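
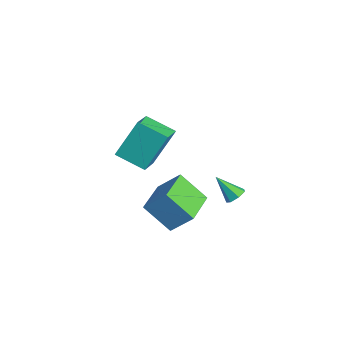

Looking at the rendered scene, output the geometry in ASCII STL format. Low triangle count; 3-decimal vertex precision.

solid 
facet normal -0.384 -0.584 -0.716
outer loop
vertex -1.482 -0.614 -1.078
vertex -3.124 0.561 -1.156
vertex -0.675 0.429 -2.361
endloop
endfacet
facet normal 0.813 -0.582 0.038
outer loop
vertex -0.076 1.339 -1.244
vertex -1.482 -0.614 -1.078
vertex -0.675 0.429 -2.361
endloop
endfacet
facet normal -0.384 -0.583 -0.716
outer loop
vertex -0.675 0.429 -2.361
vertex -3.124 0.561 -1.156
vertex -2.316 1.604 -2.439
endloop
endfacet
facet normal 0.439 0.567 -0.697
outer loop
vertex -2.316 1.604 -2.439
vertex -0.076 1.339 -1.244
vertex -0.675 0.429 -2.361
endloop
endfacet
facet normal -0.439 -0.567 0.697
outer loop
vertex -1.482 -0.614 -1.078
vertex -2.525 1.471 -0.039
vertex -3.124 0.561 -1.156
endloop
endfacet
facet normal 0.813 -0.582 0.039
outer loop
vertex -0.884 0.296 0.039
vertex -1.482 -0.614 -1.078
vertex -0.076 1.339 -1.244
endloop
endfacet
facet normal -0.439 -0.567 0.697
outer loop
vertex -0.884 0.296 0.039
vertex -2.525 1.471 -0.039
vertex -1.482 -0.614 -1.078
endloop
endfacet
facet normal -0.812 0.582 -0.038
outer loop
vertex -3.124 0.561 -1.156
vertex -2.525 1.471 -0.039
vertex -2.316 1.604 -2.439
endloop
endfacet
facet normal 0.439 0.567 -0.697
outer loop
vertex -1.718 2.514 -1.322
vertex -0.076 1.339 -1.244
vertex -2.316 1.604 -2.439
endloop
endfacet
facet normal -0.813 0.581 -0.039
outer loop
vertex -2.316 1.604 -2.439
vertex -2.525 1.471 -0.039
vertex -1.718 2.514 -1.322
endloop
endfacet
facet normal 0.384 0.583 0.716
outer loop
vertex -1.718 2.514 -1.322
vertex -0.884 0.296 0.039
vertex -0.076 1.339 -1.244
endloop
endfacet
facet normal 0.384 0.583 0.716
outer loop
vertex -2.525 1.471 -0.039
vertex -0.884 0.296 0.039
vertex -1.718 2.514 -1.322
endloop
endfacet
facet normal -0.610 -0.700 0.372
outer loop
vertex -1.078 -0.934 5.118
vertex -2.245 -0.212 4.563
vertex -0.906 -2.04 3.318
endloop
endfacet
facet normal 0.789 -0.487 0.375
outer loop
vertex 0.045 -0.948 2.737
vertex -1.078 -0.934 5.118
vertex -0.906 -2.04 3.318
endloop
endfacet
facet normal -0.610 -0.700 0.372
outer loop
vertex -0.906 -2.04 3.318
vertex -2.245 -0.212 4.563
vertex -2.073 -1.318 2.762
endloop
endfacet
facet normal 0.081 -0.522 -0.849
outer loop
vertex -2.073 -1.318 2.762
vertex 0.045 -0.948 2.737
vertex -0.906 -2.04 3.318
endloop
endfacet
facet normal -0.081 0.522 0.849
outer loop
vertex -1.078 -0.934 5.118
vertex -1.294 0.88 3.982
vertex -2.245 -0.212 4.563
endloop
endfacet
facet normal 0.789 -0.488 0.375
outer loop
vertex -0.127 0.158 4.538
vertex -1.078 -0.934 5.118
vertex 0.045 -0.948 2.737
endloop
endfacet
facet normal -0.082 0.522 0.849
outer loop
vertex -0.127 0.158 4.538
vertex -1.294 0.88 3.982
vertex -1.078 -0.934 5.118
endloop
endfacet
facet normal -0.789 0.487 -0.375
outer loop
vertex -2.245 -0.212 4.563
vertex -1.294 0.88 3.982
vertex -2.073 -1.318 2.762
endloop
endfacet
facet normal 0.081 -0.522 -0.849
outer loop
vertex -1.122 -0.226 2.182
vertex 0.045 -0.948 2.737
vertex -2.073 -1.318 2.762
endloop
endfacet
facet normal -0.788 0.488 -0.375
outer loop
vertex -2.073 -1.318 2.762
vertex -1.294 0.88 3.982
vertex -1.122 -0.226 2.182
endloop
endfacet
facet normal 0.610 0.700 -0.372
outer loop
vertex -1.122 -0.226 2.182
vertex -0.127 0.158 4.538
vertex 0.045 -0.948 2.737
endloop
endfacet
facet normal 0.610 0.700 -0.372
outer loop
vertex -1.294 0.88 3.982
vertex -0.127 0.158 4.538
vertex -1.122 -0.226 2.182
endloop
endfacet
facet normal 0.466 0.528 -0.710
outer loop
vertex -0.144 3.109 -0.562
vertex -0.547 3.497 -0.538
vertex -0.07 3.469 -0.246
endloop
endfacet
facet normal 0.667 -0.564 0.487
outer loop
vertex -0.144 3.109 -0.562
vertex -0.07 3.469 -0.246
vertex -1.213 2.743 0.478
endloop
endfacet
facet normal 0.466 0.528 -0.710
outer loop
vertex -0.07 3.469 -0.246
vertex -0.547 3.497 -0.538
vertex -0.355 3.851 -0.149
endloop
endfacet
facet normal 0.471 0.129 0.873
outer loop
vertex -0.07 3.469 -0.246
vertex -0.355 3.851 -0.149
vertex -1.213 2.743 0.478
endloop
endfacet
facet normal 0.466 0.528 -0.710
outer loop
vertex -0.355 3.851 -0.149
vertex -0.547 3.497 -0.538
vertex -0.784 3.966 -0.345
endloop
endfacet
facet normal -0.197 0.594 0.780
outer loop
vertex -0.355 3.851 -0.149
vertex -0.784 3.966 -0.345
vertex -1.213 2.743 0.478
endloop
endfacet
facet normal 0.465 0.528 -0.711
outer loop
vertex -0.784 3.966 -0.345
vertex -0.547 3.497 -0.538
vertex -1.035 3.728 -0.686
endloop
endfacet
facet normal -0.832 0.479 0.278
outer loop
vertex -0.784 3.966 -0.345
vertex -1.035 3.728 -0.686
vertex -1.213 2.743 0.478
endloop
endfacet
facet normal 0.465 0.529 -0.710
outer loop
vertex -1.035 3.728 -0.686
vertex -0.547 3.497 -0.538
vertex -0.918 3.316 -0.916
endloop
endfacet
facet normal -0.958 -0.129 -0.256
outer loop
vertex -1.035 3.728 -0.686
vertex -0.918 3.316 -0.916
vertex -1.213 2.743 0.478
endloop
endfacet
facet normal 0.466 0.527 -0.710
outer loop
vertex -0.918 3.316 -0.916
vertex -0.547 3.497 -0.538
vertex -0.522 3.04 -0.861
endloop
endfacet
facet normal -0.479 -0.771 -0.419
outer loop
vertex -0.918 3.316 -0.916
vertex -0.522 3.04 -0.861
vertex -1.213 2.743 0.478
endloop
endfacet
facet normal 0.466 0.528 -0.710
outer loop
vertex -0.522 3.04 -0.861
vertex -0.547 3.497 -0.538
vertex -0.144 3.109 -0.562
endloop
endfacet
facet normal 0.245 -0.965 -0.087
outer loop
vertex -0.522 3.04 -0.861
vertex -0.144 3.109 -0.562
vertex -1.213 2.743 0.478
endloop
endfacet

endsolid


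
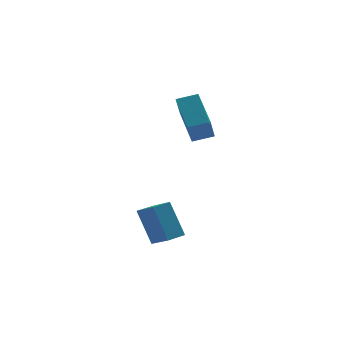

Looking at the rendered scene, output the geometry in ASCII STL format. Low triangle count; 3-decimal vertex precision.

solid 
facet normal -0.956 0.151 -0.253
outer loop
vertex 1.982 4.578 2.626
vertex 2.424 5.316 1.397
vertex 1.985 2.709 1.504
endloop
endfacet
facet normal -0.295 -0.492 0.819
outer loop
vertex 3.036 2.544 1.783
vertex 1.982 4.578 2.626
vertex 1.985 2.709 1.504
endloop
endfacet
facet normal -0.956 0.151 -0.253
outer loop
vertex 1.985 2.709 1.504
vertex 2.424 5.316 1.397
vertex 2.427 3.447 0.275
endloop
endfacet
facet normal 0.002 -0.858 -0.514
outer loop
vertex 2.427 3.447 0.275
vertex 3.036 2.544 1.783
vertex 1.985 2.709 1.504
endloop
endfacet
facet normal -0.002 0.858 0.514
outer loop
vertex 1.982 4.578 2.626
vertex 3.475 5.151 1.676
vertex 2.424 5.316 1.397
endloop
endfacet
facet normal -0.295 -0.492 0.819
outer loop
vertex 3.033 4.413 2.905
vertex 1.982 4.578 2.626
vertex 3.036 2.544 1.783
endloop
endfacet
facet normal -0.002 0.858 0.514
outer loop
vertex 3.033 4.413 2.905
vertex 3.475 5.151 1.676
vertex 1.982 4.578 2.626
endloop
endfacet
facet normal 0.295 0.492 -0.819
outer loop
vertex 2.424 5.316 1.397
vertex 3.475 5.151 1.676
vertex 2.427 3.447 0.275
endloop
endfacet
facet normal 0.002 -0.858 -0.514
outer loop
vertex 3.478 3.282 0.554
vertex 3.036 2.544 1.783
vertex 2.427 3.447 0.275
endloop
endfacet
facet normal 0.295 0.492 -0.819
outer loop
vertex 2.427 3.447 0.275
vertex 3.475 5.151 1.676
vertex 3.478 3.282 0.554
endloop
endfacet
facet normal 0.956 -0.151 0.253
outer loop
vertex 3.478 3.282 0.554
vertex 3.033 4.413 2.905
vertex 3.036 2.544 1.783
endloop
endfacet
facet normal 0.956 -0.151 0.253
outer loop
vertex 3.475 5.151 1.676
vertex 3.033 4.413 2.905
vertex 3.478 3.282 0.554
endloop
endfacet
facet normal -0.902 -0.431 -0.009
outer loop
vertex -0.871 -1.419 -1.402
vertex -1.34 -0.425 -2.018
vertex -0.444 -2.277 -3.111
endloop
endfacet
facet normal 0.372 -0.789 0.489
outer loop
vertex 0.44 -1.855 -3.102
vertex -0.871 -1.419 -1.402
vertex -0.444 -2.277 -3.111
endloop
endfacet
facet normal -0.902 -0.431 -0.009
outer loop
vertex -0.444 -2.277 -3.111
vertex -1.34 -0.425 -2.018
vertex -0.913 -1.283 -3.727
endloop
endfacet
facet normal 0.218 -0.438 -0.872
outer loop
vertex -0.913 -1.283 -3.727
vertex 0.44 -1.855 -3.102
vertex -0.444 -2.277 -3.111
endloop
endfacet
facet normal -0.218 0.438 0.872
outer loop
vertex -0.871 -1.419 -1.402
vertex -0.456 -0.003 -2.009
vertex -1.34 -0.425 -2.018
endloop
endfacet
facet normal 0.372 -0.789 0.489
outer loop
vertex 0.013 -0.997 -1.393
vertex -0.871 -1.419 -1.402
vertex 0.44 -1.855 -3.102
endloop
endfacet
facet normal -0.218 0.438 0.872
outer loop
vertex 0.013 -0.997 -1.393
vertex -0.456 -0.003 -2.009
vertex -0.871 -1.419 -1.402
endloop
endfacet
facet normal -0.372 0.789 -0.489
outer loop
vertex -1.34 -0.425 -2.018
vertex -0.456 -0.003 -2.009
vertex -0.913 -1.283 -3.727
endloop
endfacet
facet normal 0.218 -0.438 -0.872
outer loop
vertex -0.029 -0.861 -3.718
vertex 0.44 -1.855 -3.102
vertex -0.913 -1.283 -3.727
endloop
endfacet
facet normal -0.372 0.789 -0.489
outer loop
vertex -0.913 -1.283 -3.727
vertex -0.456 -0.003 -2.009
vertex -0.029 -0.861 -3.718
endloop
endfacet
facet normal 0.902 0.431 0.009
outer loop
vertex -0.029 -0.861 -3.718
vertex 0.013 -0.997 -1.393
vertex 0.44 -1.855 -3.102
endloop
endfacet
facet normal 0.902 0.431 0.009
outer loop
vertex -0.456 -0.003 -2.009
vertex 0.013 -0.997 -1.393
vertex -0.029 -0.861 -3.718
endloop
endfacet

endsolid


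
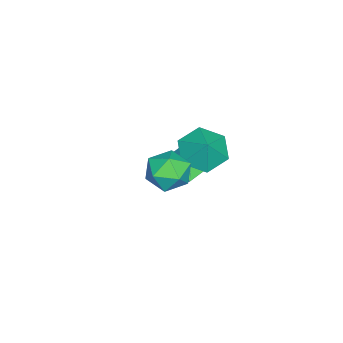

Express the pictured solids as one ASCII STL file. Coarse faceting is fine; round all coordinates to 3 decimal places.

solid 
facet normal -0.539 -0.319 -0.780
outer loop
vertex -2.636 -1.563 -0.114
vertex -3.443 -0.972 0.202
vertex -2.728 -0.574 -0.455
endloop
endfacet
facet normal 0.993 0.108 0.044
outer loop
vertex -2.636 -1.563 -0.114
vertex -2.728 -0.574 -0.455
vertex -2.797 -0.588 1.138
endloop
endfacet
facet normal -0.539 -0.319 -0.780
outer loop
vertex -2.728 -0.574 -0.455
vertex -3.443 -0.972 0.202
vertex -3.536 0.017 -0.139
endloop
endfacet
facet normal 0.598 0.801 0.033
outer loop
vertex -2.728 -0.574 -0.455
vertex -3.536 0.017 -0.139
vertex -2.797 -0.588 1.138
endloop
endfacet
facet normal -0.540 -0.319 -0.779
outer loop
vertex -3.536 0.017 -0.139
vertex -3.443 -0.972 0.202
vertex -4.251 -0.38 0.519
endloop
endfacet
facet normal -0.069 0.886 0.459
outer loop
vertex -3.536 0.017 -0.139
vertex -4.251 -0.38 0.519
vertex -2.797 -0.588 1.138
endloop
endfacet
facet normal -0.539 -0.319 -0.779
outer loop
vertex -4.251 -0.38 0.519
vertex -3.443 -0.972 0.202
vertex -4.159 -1.369 0.86
endloop
endfacet
facet normal -0.342 0.278 0.898
outer loop
vertex -4.251 -0.38 0.519
vertex -4.159 -1.369 0.86
vertex -2.797 -0.588 1.138
endloop
endfacet
facet normal -0.539 -0.320 -0.779
outer loop
vertex -4.159 -1.369 0.86
vertex -3.443 -0.972 0.202
vertex -3.351 -1.96 0.544
endloop
endfacet
facet normal 0.052 -0.414 0.909
outer loop
vertex -4.159 -1.369 0.86
vertex -3.351 -1.96 0.544
vertex -2.797 -0.588 1.138
endloop
endfacet
facet normal -0.539 -0.320 -0.779
outer loop
vertex -3.351 -1.96 0.544
vertex -3.443 -0.972 0.202
vertex -2.636 -1.563 -0.114
endloop
endfacet
facet normal 0.720 -0.499 0.481
outer loop
vertex -3.351 -1.96 0.544
vertex -2.636 -1.563 -0.114
vertex -2.797 -0.588 1.138
endloop
endfacet
facet normal -0.930 0.361 0.071
outer loop
vertex -4.137 -1.61 -0.312
vertex -3.93 -0.891 -1.249
vertex -4.439 -2.275 -0.888
endloop
endfacet
facet normal -0.171 -0.599 0.782
outer loop
vertex -3.37 -2.689 -0.971
vertex -4.137 -1.61 -0.312
vertex -4.439 -2.275 -0.888
endloop
endfacet
facet normal -0.930 0.361 0.072
outer loop
vertex -4.439 -2.275 -0.888
vertex -3.93 -0.891 -1.249
vertex -4.232 -1.555 -1.826
endloop
endfacet
facet normal -0.325 -0.714 -0.620
outer loop
vertex -4.232 -1.555 -1.826
vertex -3.37 -2.689 -0.971
vertex -4.439 -2.275 -0.888
endloop
endfacet
facet normal 0.325 0.714 0.620
outer loop
vertex -4.137 -1.61 -0.312
vertex -2.861 -1.305 -1.332
vertex -3.93 -0.891 -1.249
endloop
endfacet
facet normal -0.173 -0.600 0.781
outer loop
vertex -3.068 -2.025 -0.394
vertex -4.137 -1.61 -0.312
vertex -3.37 -2.689 -0.971
endloop
endfacet
facet normal 0.325 0.714 0.620
outer loop
vertex -3.068 -2.025 -0.394
vertex -2.861 -1.305 -1.332
vertex -4.137 -1.61 -0.312
endloop
endfacet
facet normal 0.172 0.600 -0.781
outer loop
vertex -3.93 -0.891 -1.249
vertex -2.861 -1.305 -1.332
vertex -4.232 -1.555 -1.826
endloop
endfacet
facet normal -0.325 -0.714 -0.620
outer loop
vertex -3.163 -1.97 -1.908
vertex -3.37 -2.689 -0.971
vertex -4.232 -1.555 -1.826
endloop
endfacet
facet normal 0.173 0.599 -0.782
outer loop
vertex -4.232 -1.555 -1.826
vertex -2.861 -1.305 -1.332
vertex -3.163 -1.97 -1.908
endloop
endfacet
facet normal 0.930 -0.361 -0.071
outer loop
vertex -3.163 -1.97 -1.908
vertex -3.068 -2.025 -0.394
vertex -3.37 -2.689 -0.971
endloop
endfacet
facet normal 0.930 -0.360 -0.071
outer loop
vertex -2.861 -1.305 -1.332
vertex -3.068 -2.025 -0.394
vertex -3.163 -1.97 -1.908
endloop
endfacet
facet normal -0.520 0.833 -0.187
outer loop
vertex 0.944 -0.099 2.207
vertex 0.15 -0.549 2.412
vertex 0.622 -0.103 3.085
endloop
endfacet
facet normal 0.134 0.990 0.054
outer loop
vertex 0.944 -0.099 2.207
vertex 0.622 -0.103 3.085
vertex 1.536 -0.218 2.921
endloop
endfacet
facet normal 0.608 0.693 -0.388
outer loop
vertex 0.944 -0.099 2.207
vertex 1.536 -0.218 2.921
vertex 1.629 -0.734 2.146
endloop
endfacet
facet normal 0.246 0.353 -0.903
outer loop
vertex 0.944 -0.099 2.207
vertex 1.629 -0.734 2.146
vertex 0.772 -0.939 1.832
endloop
endfacet
facet normal -0.450 0.439 -0.778
outer loop
vertex 0.944 -0.099 2.207
vertex 0.772 -0.939 1.832
vertex 0.15 -0.549 2.412
endloop
endfacet
facet normal 0.211 0.687 0.695
outer loop
vertex 1.536 -0.218 2.921
vertex 0.622 -0.103 3.085
vertex 1.108 -0.741 3.568
endloop
endfacet
facet normal -0.847 0.434 0.306
outer loop
vertex 0.622 -0.103 3.085
vertex 0.15 -0.549 2.412
vertex 0.251 -0.946 3.254
endloop
endfacet
facet normal -0.733 -0.203 -0.649
outer loop
vertex 0.15 -0.549 2.412
vertex 0.772 -0.939 1.832
vertex 0.344 -1.462 2.479
endloop
endfacet
facet normal 0.395 -0.344 -0.852
outer loop
vertex 0.772 -0.939 1.832
vertex 1.629 -0.734 2.146
vertex 1.258 -1.577 2.315
endloop
endfacet
facet normal 0.978 0.206 -0.020
outer loop
vertex 1.629 -0.734 2.146
vertex 1.536 -0.218 2.921
vertex 1.73 -1.131 2.988
endloop
endfacet
facet normal -0.246 -0.353 0.903
outer loop
vertex 0.936 -1.581 3.193
vertex 1.108 -0.741 3.568
vertex 0.251 -0.946 3.254
endloop
endfacet
facet normal -0.608 -0.693 0.388
outer loop
vertex 0.936 -1.581 3.193
vertex 0.251 -0.946 3.254
vertex 0.344 -1.462 2.479
endloop
endfacet
facet normal -0.134 -0.990 -0.054
outer loop
vertex 0.936 -1.581 3.193
vertex 0.344 -1.462 2.479
vertex 1.258 -1.577 2.315
endloop
endfacet
facet normal 0.520 -0.833 0.187
outer loop
vertex 0.936 -1.581 3.193
vertex 1.258 -1.577 2.315
vertex 1.73 -1.131 2.988
endloop
endfacet
facet normal 0.450 -0.439 0.778
outer loop
vertex 0.936 -1.581 3.193
vertex 1.73 -1.131 2.988
vertex 1.108 -0.741 3.568
endloop
endfacet
facet normal -0.395 0.344 0.852
outer loop
vertex 0.251 -0.946 3.254
vertex 1.108 -0.741 3.568
vertex 0.622 -0.103 3.085
endloop
endfacet
facet normal -0.978 -0.206 0.020
outer loop
vertex 0.344 -1.462 2.479
vertex 0.251 -0.946 3.254
vertex 0.15 -0.549 2.412
endloop
endfacet
facet normal -0.211 -0.687 -0.695
outer loop
vertex 1.258 -1.577 2.315
vertex 0.344 -1.462 2.479
vertex 0.772 -0.939 1.832
endloop
endfacet
facet normal 0.847 -0.434 -0.306
outer loop
vertex 1.73 -1.131 2.988
vertex 1.258 -1.577 2.315
vertex 1.629 -0.734 2.146
endloop
endfacet
facet normal 0.733 0.203 0.649
outer loop
vertex 1.108 -0.741 3.568
vertex 1.73 -1.131 2.988
vertex 1.536 -0.218 2.921
endloop
endfacet

endsolid


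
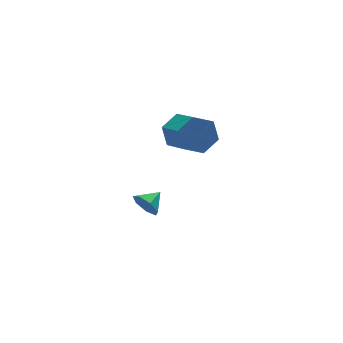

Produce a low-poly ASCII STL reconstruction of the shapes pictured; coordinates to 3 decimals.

solid 
facet normal -0.891 -0.301 -0.341
outer loop
vertex -0.366 1.215 -2.671
vertex -0.708 1.575 -2.096
vertex -0.534 1.843 -2.786
endloop
endfacet
facet normal 0.808 0.110 -0.579
outer loop
vertex -0.366 1.215 -2.671
vertex -0.534 1.843 -2.786
vertex 0.208 1.885 -1.744
endloop
endfacet
facet normal -0.891 -0.301 -0.341
outer loop
vertex -0.534 1.843 -2.786
vertex -0.708 1.575 -2.096
vertex -0.833 2.269 -2.381
endloop
endfacet
facet normal 0.524 0.751 -0.403
outer loop
vertex -0.534 1.843 -2.786
vertex -0.833 2.269 -2.381
vertex 0.208 1.885 -1.744
endloop
endfacet
facet normal -0.890 -0.301 -0.343
outer loop
vertex -0.833 2.269 -2.381
vertex -0.708 1.575 -2.096
vertex -1.039 2.172 -1.762
endloop
endfacet
facet normal 0.216 0.951 0.221
outer loop
vertex -0.833 2.269 -2.381
vertex -1.039 2.172 -1.762
vertex 0.208 1.885 -1.744
endloop
endfacet
facet normal -0.890 -0.301 -0.343
outer loop
vertex -1.039 2.172 -1.762
vertex -0.708 1.575 -2.096
vertex -0.996 1.626 -1.394
endloop
endfacet
facet normal 0.117 0.561 0.819
outer loop
vertex -1.039 2.172 -1.762
vertex -0.996 1.626 -1.394
vertex 0.208 1.885 -1.744
endloop
endfacet
facet normal -0.890 -0.301 -0.343
outer loop
vertex -0.996 1.626 -1.394
vertex -0.708 1.575 -2.096
vertex -0.736 1.042 -1.555
endloop
endfacet
facet normal 0.302 -0.126 0.945
outer loop
vertex -0.996 1.626 -1.394
vertex -0.736 1.042 -1.555
vertex 0.208 1.885 -1.744
endloop
endfacet
facet normal -0.891 -0.300 -0.342
outer loop
vertex -0.736 1.042 -1.555
vertex -0.708 1.575 -2.096
vertex -0.456 0.859 -2.124
endloop
endfacet
facet normal 0.630 -0.593 0.501
outer loop
vertex -0.736 1.042 -1.555
vertex -0.456 0.859 -2.124
vertex 0.208 1.885 -1.744
endloop
endfacet
facet normal -0.891 -0.300 -0.342
outer loop
vertex -0.456 0.859 -2.124
vertex -0.708 1.575 -2.096
vertex -0.366 1.215 -2.671
endloop
endfacet
facet normal 0.855 -0.488 -0.177
outer loop
vertex -0.456 0.859 -2.124
vertex -0.366 1.215 -2.671
vertex 0.208 1.885 -1.744
endloop
endfacet
facet normal 0.033 0.881 -0.472
outer loop
vertex 1.674 1.177 3.321
vertex 0.82 0.966 2.867
vertex 0.814 1.434 3.74
endloop
endfacet
facet normal 0.495 0.397 0.773
outer loop
vertex 1.674 1.177 3.321
vertex 0.814 1.434 3.74
vertex 1.614 -0.434 4.186
endloop
endfacet
facet normal 0.495 0.397 0.773
outer loop
vertex 1.614 -0.434 4.186
vertex 0.814 1.434 3.74
vertex 0.754 -0.177 4.605
endloop
endfacet
facet normal -0.033 -0.880 0.473
outer loop
vertex 1.614 -0.434 4.186
vertex 0.754 -0.177 4.605
vertex 0.76 -0.646 3.733
endloop
endfacet
facet normal 0.032 0.881 -0.472
outer loop
vertex 0.814 1.434 3.74
vertex 0.82 0.966 2.867
vertex -0.04 1.222 3.286
endloop
endfacet
facet normal -0.505 0.423 0.752
outer loop
vertex 0.814 1.434 3.74
vertex -0.04 1.222 3.286
vertex 0.754 -0.177 4.605
endloop
endfacet
facet normal -0.505 0.423 0.752
outer loop
vertex 0.754 -0.177 4.605
vertex -0.04 1.222 3.286
vertex -0.1 -0.389 4.151
endloop
endfacet
facet normal -0.033 -0.880 0.473
outer loop
vertex 0.754 -0.177 4.605
vertex -0.1 -0.389 4.151
vertex 0.76 -0.646 3.733
endloop
endfacet
facet normal 0.032 0.881 -0.472
outer loop
vertex -0.04 1.222 3.286
vertex 0.82 0.966 2.867
vertex -0.034 0.754 2.414
endloop
endfacet
facet normal -0.999 0.026 -0.021
outer loop
vertex -0.04 1.222 3.286
vertex -0.034 0.754 2.414
vertex -0.1 -0.389 4.151
endloop
endfacet
facet normal -0.999 0.026 -0.021
outer loop
vertex -0.1 -0.389 4.151
vertex -0.034 0.754 2.414
vertex -0.094 -0.857 3.279
endloop
endfacet
facet normal -0.034 -0.881 0.472
outer loop
vertex -0.1 -0.389 4.151
vertex -0.094 -0.857 3.279
vertex 0.76 -0.646 3.733
endloop
endfacet
facet normal 0.033 0.880 -0.473
outer loop
vertex -0.034 0.754 2.414
vertex 0.82 0.966 2.867
vertex 0.826 0.497 1.995
endloop
endfacet
facet normal -0.495 -0.397 -0.773
outer loop
vertex -0.034 0.754 2.414
vertex 0.826 0.497 1.995
vertex -0.094 -0.857 3.279
endloop
endfacet
facet normal -0.495 -0.397 -0.773
outer loop
vertex -0.094 -0.857 3.279
vertex 0.826 0.497 1.995
vertex 0.766 -1.114 2.86
endloop
endfacet
facet normal -0.033 -0.881 0.472
outer loop
vertex -0.094 -0.857 3.279
vertex 0.766 -1.114 2.86
vertex 0.76 -0.646 3.733
endloop
endfacet
facet normal 0.033 0.880 -0.473
outer loop
vertex 0.826 0.497 1.995
vertex 0.82 0.966 2.867
vertex 1.68 0.709 2.449
endloop
endfacet
facet normal 0.505 -0.423 -0.752
outer loop
vertex 0.826 0.497 1.995
vertex 1.68 0.709 2.449
vertex 0.766 -1.114 2.86
endloop
endfacet
facet normal 0.505 -0.423 -0.752
outer loop
vertex 0.766 -1.114 2.86
vertex 1.68 0.709 2.449
vertex 1.62 -0.902 3.314
endloop
endfacet
facet normal -0.032 -0.881 0.472
outer loop
vertex 0.766 -1.114 2.86
vertex 1.62 -0.902 3.314
vertex 0.76 -0.646 3.733
endloop
endfacet
facet normal 0.034 0.881 -0.472
outer loop
vertex 1.68 0.709 2.449
vertex 0.82 0.966 2.867
vertex 1.674 1.177 3.321
endloop
endfacet
facet normal 0.999 -0.026 0.021
outer loop
vertex 1.68 0.709 2.449
vertex 1.674 1.177 3.321
vertex 1.62 -0.902 3.314
endloop
endfacet
facet normal 0.999 -0.026 0.021
outer loop
vertex 1.62 -0.902 3.314
vertex 1.674 1.177 3.321
vertex 1.614 -0.434 4.186
endloop
endfacet
facet normal -0.032 -0.881 0.472
outer loop
vertex 1.62 -0.902 3.314
vertex 1.614 -0.434 4.186
vertex 0.76 -0.646 3.733
endloop
endfacet

endsolid


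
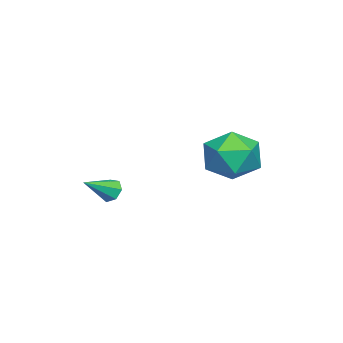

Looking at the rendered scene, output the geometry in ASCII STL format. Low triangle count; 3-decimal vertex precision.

solid 
facet normal -0.739 0.458 -0.494
outer loop
vertex -2.551 -1.945 -4.671
vertex -2.83 -1.866 -4.181
vertex -2.45 -1.524 -4.432
endloop
endfacet
facet normal 0.850 0.090 -0.518
outer loop
vertex -2.551 -1.945 -4.671
vertex -2.45 -1.524 -4.432
vertex -1.75 -2.534 -3.459
endloop
endfacet
facet normal -0.739 0.458 -0.494
outer loop
vertex -2.45 -1.524 -4.432
vertex -2.83 -1.866 -4.181
vertex -2.636 -1.361 -4.003
endloop
endfacet
facet normal 0.772 0.628 0.096
outer loop
vertex -2.45 -1.524 -4.432
vertex -2.636 -1.361 -4.003
vertex -1.75 -2.534 -3.459
endloop
endfacet
facet normal -0.739 0.458 -0.494
outer loop
vertex -2.636 -1.361 -4.003
vertex -2.83 -1.866 -4.181
vertex -2.968 -1.579 -3.708
endloop
endfacet
facet normal 0.297 0.577 0.761
outer loop
vertex -2.636 -1.361 -4.003
vertex -2.968 -1.579 -3.708
vertex -1.75 -2.534 -3.459
endloop
endfacet
facet normal -0.739 0.458 -0.494
outer loop
vertex -2.968 -1.579 -3.708
vertex -2.83 -1.866 -4.181
vertex -3.196 -2.013 -3.769
endloop
endfacet
facet normal -0.217 -0.023 0.976
outer loop
vertex -2.968 -1.579 -3.708
vertex -3.196 -2.013 -3.769
vertex -1.75 -2.534 -3.459
endloop
endfacet
facet normal -0.740 0.455 -0.495
outer loop
vertex -3.196 -2.013 -3.769
vertex -2.83 -1.866 -4.181
vertex -3.148 -2.337 -4.139
endloop
endfacet
facet normal -0.383 -0.719 0.580
outer loop
vertex -3.196 -2.013 -3.769
vertex -3.148 -2.337 -4.139
vertex -1.75 -2.534 -3.459
endloop
endfacet
facet normal -0.740 0.456 -0.494
outer loop
vertex -3.148 -2.337 -4.139
vertex -2.83 -1.866 -4.181
vertex -2.861 -2.307 -4.541
endloop
endfacet
facet normal -0.077 -0.989 -0.129
outer loop
vertex -3.148 -2.337 -4.139
vertex -2.861 -2.307 -4.541
vertex -1.75 -2.534 -3.459
endloop
endfacet
facet normal -0.740 0.456 -0.495
outer loop
vertex -2.861 -2.307 -4.541
vertex -2.83 -1.866 -4.181
vertex -2.551 -1.945 -4.671
endloop
endfacet
facet normal 0.474 -0.628 -0.618
outer loop
vertex -2.861 -2.307 -4.541
vertex -2.551 -1.945 -4.671
vertex -1.75 -2.534 -3.459
endloop
endfacet
facet normal -0.911 -0.365 -0.192
outer loop
vertex -4.713 2.805 -2.728
vertex -4.245 1.645 -2.744
vertex -4.667 2.135 -1.673
endloop
endfacet
facet normal -0.953 0.235 0.191
outer loop
vertex -4.713 2.805 -2.728
vertex -4.667 2.135 -1.673
vertex -4.364 3.349 -1.657
endloop
endfacet
facet normal -0.631 0.755 -0.178
outer loop
vertex -4.713 2.805 -2.728
vertex -4.364 3.349 -1.657
vertex -3.754 3.609 -2.718
endloop
endfacet
facet normal -0.390 0.475 -0.789
outer loop
vertex -4.713 2.805 -2.728
vertex -3.754 3.609 -2.718
vertex -3.68 2.555 -3.39
endloop
endfacet
facet normal -0.563 -0.216 -0.797
outer loop
vertex -4.713 2.805 -2.728
vertex -3.68 2.555 -3.39
vertex -4.245 1.645 -2.744
endloop
endfacet
facet normal -0.589 0.137 0.797
outer loop
vertex -4.364 3.349 -1.657
vertex -4.667 2.135 -1.673
vertex -3.68 2.525 -1.01
endloop
endfacet
facet normal -0.521 -0.835 0.177
outer loop
vertex -4.667 2.135 -1.673
vertex -4.245 1.645 -2.744
vertex -3.606 1.471 -1.682
endloop
endfacet
facet normal 0.042 -0.595 -0.802
outer loop
vertex -4.245 1.645 -2.744
vertex -3.68 2.555 -3.39
vertex -2.996 1.731 -2.743
endloop
endfacet
facet normal 0.322 0.525 -0.788
outer loop
vertex -3.68 2.555 -3.39
vertex -3.754 3.609 -2.718
vertex -2.693 2.945 -2.727
endloop
endfacet
facet normal -0.067 0.977 0.201
outer loop
vertex -3.754 3.609 -2.718
vertex -4.364 3.349 -1.657
vertex -3.115 3.435 -1.656
endloop
endfacet
facet normal 0.390 -0.475 0.789
outer loop
vertex -2.647 2.275 -1.672
vertex -3.68 2.525 -1.01
vertex -3.606 1.471 -1.682
endloop
endfacet
facet normal 0.631 -0.755 0.178
outer loop
vertex -2.647 2.275 -1.672
vertex -3.606 1.471 -1.682
vertex -2.996 1.731 -2.743
endloop
endfacet
facet normal 0.953 -0.235 -0.191
outer loop
vertex -2.647 2.275 -1.672
vertex -2.996 1.731 -2.743
vertex -2.693 2.945 -2.727
endloop
endfacet
facet normal 0.911 0.365 0.192
outer loop
vertex -2.647 2.275 -1.672
vertex -2.693 2.945 -2.727
vertex -3.115 3.435 -1.656
endloop
endfacet
facet normal 0.563 0.216 0.797
outer loop
vertex -2.647 2.275 -1.672
vertex -3.115 3.435 -1.656
vertex -3.68 2.525 -1.01
endloop
endfacet
facet normal -0.322 -0.525 0.788
outer loop
vertex -3.606 1.471 -1.682
vertex -3.68 2.525 -1.01
vertex -4.667 2.135 -1.673
endloop
endfacet
facet normal 0.067 -0.977 -0.201
outer loop
vertex -2.996 1.731 -2.743
vertex -3.606 1.471 -1.682
vertex -4.245 1.645 -2.744
endloop
endfacet
facet normal 0.589 -0.137 -0.797
outer loop
vertex -2.693 2.945 -2.727
vertex -2.996 1.731 -2.743
vertex -3.68 2.555 -3.39
endloop
endfacet
facet normal 0.521 0.835 -0.177
outer loop
vertex -3.115 3.435 -1.656
vertex -2.693 2.945 -2.727
vertex -3.754 3.609 -2.718
endloop
endfacet
facet normal -0.042 0.595 0.802
outer loop
vertex -3.68 2.525 -1.01
vertex -3.115 3.435 -1.656
vertex -4.364 3.349 -1.657
endloop
endfacet

endsolid


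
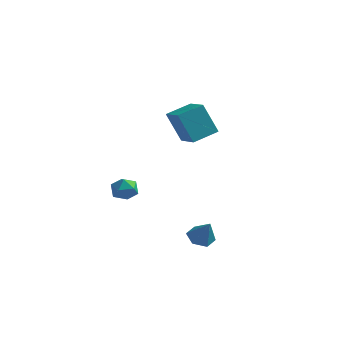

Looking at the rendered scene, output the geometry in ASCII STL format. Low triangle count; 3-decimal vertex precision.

solid 
facet normal -0.563 0.042 0.825
outer loop
vertex -4.267 1.499 -3.453
vertex -4.489 0.696 -3.564
vertex -3.808 0.884 -3.109
endloop
endfacet
facet normal -0.006 0.485 0.874
outer loop
vertex -4.267 1.499 -3.453
vertex -3.808 0.884 -3.109
vertex -3.427 1.541 -3.471
endloop
endfacet
facet normal -0.040 0.943 0.330
outer loop
vertex -4.267 1.499 -3.453
vertex -3.427 1.541 -3.471
vertex -3.873 1.759 -4.149
endloop
endfacet
facet normal -0.619 0.784 -0.058
outer loop
vertex -4.267 1.499 -3.453
vertex -3.873 1.759 -4.149
vertex -4.53 1.236 -4.207
endloop
endfacet
facet normal -0.942 0.226 0.250
outer loop
vertex -4.267 1.499 -3.453
vertex -4.53 1.236 -4.207
vertex -4.489 0.696 -3.564
endloop
endfacet
facet normal 0.590 0.100 0.801
outer loop
vertex -3.427 1.541 -3.471
vertex -3.808 0.884 -3.109
vertex -3.13 0.764 -3.593
endloop
endfacet
facet normal -0.311 -0.618 0.722
outer loop
vertex -3.808 0.884 -3.109
vertex -4.489 0.696 -3.564
vertex -3.787 0.241 -3.651
endloop
endfacet
facet normal -0.924 -0.320 -0.210
outer loop
vertex -4.489 0.696 -3.564
vertex -4.53 1.236 -4.207
vertex -4.233 0.459 -4.329
endloop
endfacet
facet normal -0.401 0.583 -0.707
outer loop
vertex -4.53 1.236 -4.207
vertex -3.873 1.759 -4.149
vertex -3.852 1.116 -4.691
endloop
endfacet
facet normal 0.535 0.841 -0.082
outer loop
vertex -3.873 1.759 -4.149
vertex -3.427 1.541 -3.471
vertex -3.171 1.304 -4.236
endloop
endfacet
facet normal 0.619 -0.784 0.058
outer loop
vertex -3.393 0.501 -4.347
vertex -3.13 0.764 -3.593
vertex -3.787 0.241 -3.651
endloop
endfacet
facet normal 0.040 -0.943 -0.330
outer loop
vertex -3.393 0.501 -4.347
vertex -3.787 0.241 -3.651
vertex -4.233 0.459 -4.329
endloop
endfacet
facet normal 0.006 -0.485 -0.874
outer loop
vertex -3.393 0.501 -4.347
vertex -4.233 0.459 -4.329
vertex -3.852 1.116 -4.691
endloop
endfacet
facet normal 0.563 -0.042 -0.825
outer loop
vertex -3.393 0.501 -4.347
vertex -3.852 1.116 -4.691
vertex -3.171 1.304 -4.236
endloop
endfacet
facet normal 0.942 -0.226 -0.250
outer loop
vertex -3.393 0.501 -4.347
vertex -3.171 1.304 -4.236
vertex -3.13 0.764 -3.593
endloop
endfacet
facet normal 0.401 -0.583 0.707
outer loop
vertex -3.787 0.241 -3.651
vertex -3.13 0.764 -3.593
vertex -3.808 0.884 -3.109
endloop
endfacet
facet normal -0.535 -0.841 0.082
outer loop
vertex -4.233 0.459 -4.329
vertex -3.787 0.241 -3.651
vertex -4.489 0.696 -3.564
endloop
endfacet
facet normal -0.590 -0.100 -0.801
outer loop
vertex -3.852 1.116 -4.691
vertex -4.233 0.459 -4.329
vertex -4.53 1.236 -4.207
endloop
endfacet
facet normal 0.311 0.618 -0.722
outer loop
vertex -3.171 1.304 -4.236
vertex -3.852 1.116 -4.691
vertex -3.873 1.759 -4.149
endloop
endfacet
facet normal 0.924 0.320 0.210
outer loop
vertex -3.13 0.764 -3.593
vertex -3.171 1.304 -4.236
vertex -3.427 1.541 -3.471
endloop
endfacet
facet normal -0.463 0.211 -0.861
outer loop
vertex 3.219 -2.441 -4.359
vertex 2.58 -2.809 -4.106
vertex 2.671 -2.047 -3.968
endloop
endfacet
facet normal 0.687 0.666 0.291
outer loop
vertex 3.219 -2.441 -4.359
vertex 2.671 -2.047 -3.968
vertex 3.24 -3.111 -2.874
endloop
endfacet
facet normal -0.461 0.211 -0.862
outer loop
vertex 2.671 -2.047 -3.968
vertex 2.58 -2.809 -4.106
vertex 2.032 -2.415 -3.716
endloop
endfacet
facet normal -0.109 0.684 0.722
outer loop
vertex 2.671 -2.047 -3.968
vertex 2.032 -2.415 -3.716
vertex 3.24 -3.111 -2.874
endloop
endfacet
facet normal -0.462 0.211 -0.862
outer loop
vertex 2.032 -2.415 -3.716
vertex 2.58 -2.809 -4.106
vertex 1.94 -3.177 -3.853
endloop
endfacet
facet normal -0.598 -0.071 0.799
outer loop
vertex 2.032 -2.415 -3.716
vertex 1.94 -3.177 -3.853
vertex 3.24 -3.111 -2.874
endloop
endfacet
facet normal -0.462 0.212 -0.861
outer loop
vertex 1.94 -3.177 -3.853
vertex 2.58 -2.809 -4.106
vertex 2.488 -3.571 -4.244
endloop
endfacet
facet normal -0.292 -0.847 0.445
outer loop
vertex 1.94 -3.177 -3.853
vertex 2.488 -3.571 -4.244
vertex 3.24 -3.111 -2.874
endloop
endfacet
facet normal -0.461 0.212 -0.862
outer loop
vertex 2.488 -3.571 -4.244
vertex 2.58 -2.809 -4.106
vertex 3.128 -3.203 -4.496
endloop
endfacet
facet normal 0.503 -0.864 0.014
outer loop
vertex 2.488 -3.571 -4.244
vertex 3.128 -3.203 -4.496
vertex 3.24 -3.111 -2.874
endloop
endfacet
facet normal -0.462 0.210 -0.862
outer loop
vertex 3.128 -3.203 -4.496
vertex 2.58 -2.809 -4.106
vertex 3.219 -2.441 -4.359
endloop
endfacet
facet normal 0.992 -0.107 -0.062
outer loop
vertex 3.128 -3.203 -4.496
vertex 3.219 -2.441 -4.359
vertex 3.24 -3.111 -2.874
endloop
endfacet
facet normal -0.730 0.604 -0.321
outer loop
vertex -2.788 3.806 0.811
vertex -1.94 5.08 1.278
vertex -1.908 3.892 -1.027
endloop
endfacet
facet normal -0.530 -0.796 -0.291
outer loop
vertex -0.66 2.86 -0.478
vertex -2.788 3.806 0.811
vertex -1.908 3.892 -1.027
endloop
endfacet
facet normal -0.729 0.604 -0.321
outer loop
vertex -1.908 3.892 -1.027
vertex -1.94 5.08 1.278
vertex -1.059 5.166 -0.56
endloop
endfacet
facet normal 0.432 0.043 -0.901
outer loop
vertex -1.059 5.166 -0.56
vertex -0.66 2.86 -0.478
vertex -1.908 3.892 -1.027
endloop
endfacet
facet normal -0.432 -0.043 0.901
outer loop
vertex -2.788 3.806 0.811
vertex -0.692 4.048 1.827
vertex -1.94 5.08 1.278
endloop
endfacet
facet normal -0.530 -0.796 -0.292
outer loop
vertex -1.541 2.774 1.36
vertex -2.788 3.806 0.811
vertex -0.66 2.86 -0.478
endloop
endfacet
facet normal -0.432 -0.042 0.901
outer loop
vertex -1.541 2.774 1.36
vertex -0.692 4.048 1.827
vertex -2.788 3.806 0.811
endloop
endfacet
facet normal 0.530 0.796 0.291
outer loop
vertex -1.94 5.08 1.278
vertex -0.692 4.048 1.827
vertex -1.059 5.166 -0.56
endloop
endfacet
facet normal 0.432 0.043 -0.901
outer loop
vertex 0.188 4.134 -0.011
vertex -0.66 2.86 -0.478
vertex -1.059 5.166 -0.56
endloop
endfacet
facet normal 0.531 0.796 0.291
outer loop
vertex -1.059 5.166 -0.56
vertex -0.692 4.048 1.827
vertex 0.188 4.134 -0.011
endloop
endfacet
facet normal 0.730 -0.604 0.322
outer loop
vertex 0.188 4.134 -0.011
vertex -1.541 2.774 1.36
vertex -0.66 2.86 -0.478
endloop
endfacet
facet normal 0.730 -0.604 0.321
outer loop
vertex -0.692 4.048 1.827
vertex -1.541 2.774 1.36
vertex 0.188 4.134 -0.011
endloop
endfacet

endsolid


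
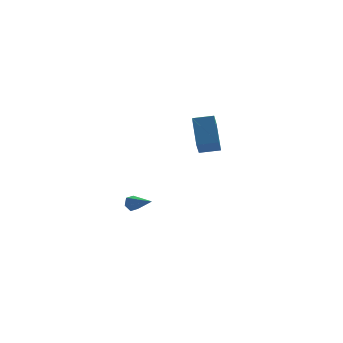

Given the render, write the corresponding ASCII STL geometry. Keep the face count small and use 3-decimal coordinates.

solid 
facet normal -0.316 0.880 -0.354
outer loop
vertex -3.405 2.727 -3.213
vertex -3.69 2.788 -2.807
vertex -3.219 2.956 -2.809
endloop
endfacet
facet normal 0.927 -0.133 -0.351
outer loop
vertex -3.405 2.727 -3.213
vertex -3.219 2.956 -2.809
vertex -3.23 1.512 -2.293
endloop
endfacet
facet normal -0.316 0.880 -0.354
outer loop
vertex -3.219 2.956 -2.809
vertex -3.69 2.788 -2.807
vertex -3.504 3.017 -2.403
endloop
endfacet
facet normal 0.817 0.189 0.545
outer loop
vertex -3.219 2.956 -2.809
vertex -3.504 3.017 -2.403
vertex -3.23 1.512 -2.293
endloop
endfacet
facet normal -0.316 0.880 -0.353
outer loop
vertex -3.504 3.017 -2.403
vertex -3.69 2.788 -2.807
vertex -3.975 2.849 -2.4
endloop
endfacet
facet normal -0.018 0.070 0.997
outer loop
vertex -3.504 3.017 -2.403
vertex -3.975 2.849 -2.4
vertex -3.23 1.512 -2.293
endloop
endfacet
facet normal -0.318 0.879 -0.354
outer loop
vertex -3.975 2.849 -2.4
vertex -3.69 2.788 -2.807
vertex -4.161 2.619 -2.804
endloop
endfacet
facet normal -0.745 -0.371 0.554
outer loop
vertex -3.975 2.849 -2.4
vertex -4.161 2.619 -2.804
vertex -3.23 1.512 -2.293
endloop
endfacet
facet normal -0.318 0.880 -0.353
outer loop
vertex -4.161 2.619 -2.804
vertex -3.69 2.788 -2.807
vertex -3.876 2.559 -3.21
endloop
endfacet
facet normal -0.635 -0.692 -0.343
outer loop
vertex -4.161 2.619 -2.804
vertex -3.876 2.559 -3.21
vertex -3.23 1.512 -2.293
endloop
endfacet
facet normal -0.316 0.880 -0.354
outer loop
vertex -3.876 2.559 -3.21
vertex -3.69 2.788 -2.807
vertex -3.405 2.727 -3.213
endloop
endfacet
facet normal 0.199 -0.573 -0.795
outer loop
vertex -3.876 2.559 -3.21
vertex -3.405 2.727 -3.213
vertex -3.23 1.512 -2.293
endloop
endfacet
facet normal -0.876 0.455 -0.158
outer loop
vertex -3.222 -2.696 4.565
vertex -2.786 -2.114 3.822
vertex -3.648 -3.942 3.338
endloop
endfacet
facet normal -0.419 -0.560 0.715
outer loop
vertex -2.754 -4.406 3.498
vertex -3.222 -2.696 4.565
vertex -3.648 -3.942 3.338
endloop
endfacet
facet normal -0.876 0.455 -0.158
outer loop
vertex -3.648 -3.942 3.338
vertex -2.786 -2.114 3.822
vertex -3.212 -3.36 2.595
endloop
endfacet
facet normal -0.237 -0.692 -0.682
outer loop
vertex -3.212 -3.36 2.595
vertex -2.754 -4.406 3.498
vertex -3.648 -3.942 3.338
endloop
endfacet
facet normal 0.237 0.692 0.682
outer loop
vertex -3.222 -2.696 4.565
vertex -1.892 -2.578 3.982
vertex -2.786 -2.114 3.822
endloop
endfacet
facet normal -0.419 -0.560 0.715
outer loop
vertex -2.328 -3.16 4.725
vertex -3.222 -2.696 4.565
vertex -2.754 -4.406 3.498
endloop
endfacet
facet normal 0.237 0.692 0.682
outer loop
vertex -2.328 -3.16 4.725
vertex -1.892 -2.578 3.982
vertex -3.222 -2.696 4.565
endloop
endfacet
facet normal 0.419 0.560 -0.715
outer loop
vertex -2.786 -2.114 3.822
vertex -1.892 -2.578 3.982
vertex -3.212 -3.36 2.595
endloop
endfacet
facet normal -0.237 -0.692 -0.682
outer loop
vertex -2.318 -3.824 2.755
vertex -2.754 -4.406 3.498
vertex -3.212 -3.36 2.595
endloop
endfacet
facet normal 0.419 0.560 -0.715
outer loop
vertex -3.212 -3.36 2.595
vertex -1.892 -2.578 3.982
vertex -2.318 -3.824 2.755
endloop
endfacet
facet normal 0.876 -0.455 0.158
outer loop
vertex -2.318 -3.824 2.755
vertex -2.328 -3.16 4.725
vertex -2.754 -4.406 3.498
endloop
endfacet
facet normal 0.876 -0.455 0.158
outer loop
vertex -1.892 -2.578 3.982
vertex -2.328 -3.16 4.725
vertex -2.318 -3.824 2.755
endloop
endfacet

endsolid


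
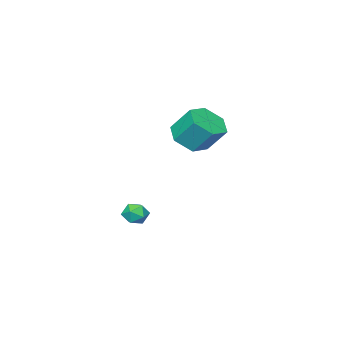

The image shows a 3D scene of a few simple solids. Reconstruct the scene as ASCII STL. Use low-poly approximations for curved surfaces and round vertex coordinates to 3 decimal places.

solid 
facet normal -0.364 0.860 -0.356
outer loop
vertex -1.041 -2.264 -3.785
vertex -1.459 -2.192 -3.184
vertex -0.779 -1.909 -3.196
endloop
endfacet
facet normal 0.301 0.752 -0.587
outer loop
vertex -1.041 -2.264 -3.785
vertex -0.779 -1.909 -3.196
vertex -0.346 -2.373 -3.568
endloop
endfacet
facet normal 0.314 0.131 -0.940
outer loop
vertex -1.041 -2.264 -3.785
vertex -0.346 -2.373 -3.568
vertex -0.758 -2.943 -3.785
endloop
endfacet
facet normal -0.344 -0.143 -0.928
outer loop
vertex -1.041 -2.264 -3.785
vertex -0.758 -2.943 -3.785
vertex -1.445 -2.831 -3.548
endloop
endfacet
facet normal -0.764 0.307 -0.568
outer loop
vertex -1.041 -2.264 -3.785
vertex -1.445 -2.831 -3.548
vertex -1.459 -2.192 -3.184
endloop
endfacet
facet normal 0.725 0.688 -0.015
outer loop
vertex -0.346 -2.373 -3.568
vertex -0.779 -1.909 -3.196
vertex -0.335 -2.369 -2.832
endloop
endfacet
facet normal -0.353 0.864 0.358
outer loop
vertex -0.779 -1.909 -3.196
vertex -1.459 -2.192 -3.184
vertex -1.022 -2.257 -2.595
endloop
endfacet
facet normal -0.999 -0.030 0.015
outer loop
vertex -1.459 -2.192 -3.184
vertex -1.445 -2.831 -3.548
vertex -1.434 -2.827 -2.812
endloop
endfacet
facet normal -0.320 -0.758 -0.568
outer loop
vertex -1.445 -2.831 -3.548
vertex -0.758 -2.943 -3.785
vertex -1.001 -3.291 -3.184
endloop
endfacet
facet normal 0.745 -0.315 -0.588
outer loop
vertex -0.758 -2.943 -3.785
vertex -0.346 -2.373 -3.568
vertex -0.321 -3.008 -3.196
endloop
endfacet
facet normal 0.344 0.143 0.928
outer loop
vertex -0.739 -2.936 -2.595
vertex -0.335 -2.369 -2.832
vertex -1.022 -2.257 -2.595
endloop
endfacet
facet normal -0.314 -0.131 0.940
outer loop
vertex -0.739 -2.936 -2.595
vertex -1.022 -2.257 -2.595
vertex -1.434 -2.827 -2.812
endloop
endfacet
facet normal -0.301 -0.752 0.587
outer loop
vertex -0.739 -2.936 -2.595
vertex -1.434 -2.827 -2.812
vertex -1.001 -3.291 -3.184
endloop
endfacet
facet normal 0.364 -0.860 0.356
outer loop
vertex -0.739 -2.936 -2.595
vertex -1.001 -3.291 -3.184
vertex -0.321 -3.008 -3.196
endloop
endfacet
facet normal 0.764 -0.307 0.568
outer loop
vertex -0.739 -2.936 -2.595
vertex -0.321 -3.008 -3.196
vertex -0.335 -2.369 -2.832
endloop
endfacet
facet normal 0.320 0.758 0.568
outer loop
vertex -1.022 -2.257 -2.595
vertex -0.335 -2.369 -2.832
vertex -0.779 -1.909 -3.196
endloop
endfacet
facet normal -0.745 0.315 0.588
outer loop
vertex -1.434 -2.827 -2.812
vertex -1.022 -2.257 -2.595
vertex -1.459 -2.192 -3.184
endloop
endfacet
facet normal -0.725 -0.688 0.015
outer loop
vertex -1.001 -3.291 -3.184
vertex -1.434 -2.827 -2.812
vertex -1.445 -2.831 -3.548
endloop
endfacet
facet normal 0.353 -0.864 -0.358
outer loop
vertex -0.321 -3.008 -3.196
vertex -1.001 -3.291 -3.184
vertex -0.758 -2.943 -3.785
endloop
endfacet
facet normal 0.999 0.030 -0.015
outer loop
vertex -0.335 -2.369 -2.832
vertex -0.321 -3.008 -3.196
vertex -0.346 -2.373 -3.568
endloop
endfacet
facet normal 0.166 -0.618 -0.768
outer loop
vertex -1.329 -0.645 2.827
vertex -1.873 0.03 2.166
vertex -0.798 0.15 2.302
endloop
endfacet
facet normal 0.858 -0.294 0.422
outer loop
vertex -1.329 -0.645 2.827
vertex -0.798 0.15 2.302
vertex -1.602 0.375 4.094
endloop
endfacet
facet normal 0.858 -0.294 0.422
outer loop
vertex -1.602 0.375 4.094
vertex -0.798 0.15 2.302
vertex -1.072 1.17 3.57
endloop
endfacet
facet normal -0.166 0.618 0.769
outer loop
vertex -1.602 0.375 4.094
vertex -1.072 1.17 3.57
vertex -2.147 1.05 3.434
endloop
endfacet
facet normal 0.166 -0.618 -0.768
outer loop
vertex -0.798 0.15 2.302
vertex -1.873 0.03 2.166
vertex -1.343 0.825 1.641
endloop
endfacet
facet normal 0.850 0.485 -0.206
outer loop
vertex -0.798 0.15 2.302
vertex -1.343 0.825 1.641
vertex -1.072 1.17 3.57
endloop
endfacet
facet normal 0.851 0.484 -0.206
outer loop
vertex -1.072 1.17 3.57
vertex -1.343 0.825 1.641
vertex -1.616 1.845 2.909
endloop
endfacet
facet normal -0.166 0.618 0.768
outer loop
vertex -1.072 1.17 3.57
vertex -1.616 1.845 2.909
vertex -2.147 1.05 3.434
endloop
endfacet
facet normal 0.166 -0.618 -0.769
outer loop
vertex -1.343 0.825 1.641
vertex -1.873 0.03 2.166
vertex -2.418 0.705 1.506
endloop
endfacet
facet normal -0.008 0.778 -0.628
outer loop
vertex -1.343 0.825 1.641
vertex -2.418 0.705 1.506
vertex -1.616 1.845 2.909
endloop
endfacet
facet normal -0.007 0.778 -0.628
outer loop
vertex -1.616 1.845 2.909
vertex -2.418 0.705 1.506
vertex -2.691 1.725 2.773
endloop
endfacet
facet normal -0.166 0.618 0.768
outer loop
vertex -1.616 1.845 2.909
vertex -2.691 1.725 2.773
vertex -2.147 1.05 3.434
endloop
endfacet
facet normal 0.166 -0.618 -0.769
outer loop
vertex -2.418 0.705 1.506
vertex -1.873 0.03 2.166
vertex -2.948 -0.09 2.03
endloop
endfacet
facet normal -0.858 0.294 -0.422
outer loop
vertex -2.418 0.705 1.506
vertex -2.948 -0.09 2.03
vertex -2.691 1.725 2.773
endloop
endfacet
facet normal -0.858 0.294 -0.422
outer loop
vertex -2.691 1.725 2.773
vertex -2.948 -0.09 2.03
vertex -3.222 0.93 3.298
endloop
endfacet
facet normal -0.166 0.618 0.768
outer loop
vertex -2.691 1.725 2.773
vertex -3.222 0.93 3.298
vertex -2.147 1.05 3.434
endloop
endfacet
facet normal 0.166 -0.618 -0.768
outer loop
vertex -2.948 -0.09 2.03
vertex -1.873 0.03 2.166
vertex -2.404 -0.765 2.691
endloop
endfacet
facet normal -0.851 -0.484 0.206
outer loop
vertex -2.948 -0.09 2.03
vertex -2.404 -0.765 2.691
vertex -3.222 0.93 3.298
endloop
endfacet
facet normal -0.850 -0.484 0.206
outer loop
vertex -3.222 0.93 3.298
vertex -2.404 -0.765 2.691
vertex -2.677 0.255 3.959
endloop
endfacet
facet normal -0.166 0.618 0.768
outer loop
vertex -3.222 0.93 3.298
vertex -2.677 0.255 3.959
vertex -2.147 1.05 3.434
endloop
endfacet
facet normal 0.166 -0.618 -0.768
outer loop
vertex -2.404 -0.765 2.691
vertex -1.873 0.03 2.166
vertex -1.329 -0.645 2.827
endloop
endfacet
facet normal 0.007 -0.778 0.628
outer loop
vertex -2.404 -0.765 2.691
vertex -1.329 -0.645 2.827
vertex -2.677 0.255 3.959
endloop
endfacet
facet normal 0.008 -0.778 0.628
outer loop
vertex -2.677 0.255 3.959
vertex -1.329 -0.645 2.827
vertex -1.602 0.375 4.094
endloop
endfacet
facet normal -0.166 0.618 0.769
outer loop
vertex -2.677 0.255 3.959
vertex -1.602 0.375 4.094
vertex -2.147 1.05 3.434
endloop
endfacet

endsolid


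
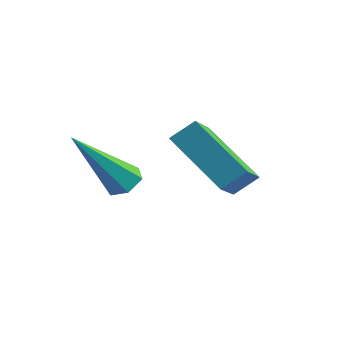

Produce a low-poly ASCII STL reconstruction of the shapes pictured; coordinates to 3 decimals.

solid 
facet normal -0.826 0.052 0.561
outer loop
vertex -2.382 0.697 -0.686
vertex -2.005 1.22 -0.18
vertex -2.835 1.764 -1.452
endloop
endfacet
facet normal -0.460 -0.638 -0.617
outer loop
vertex -1.175 1.66 -2.58
vertex -2.382 0.697 -0.686
vertex -2.835 1.764 -1.452
endloop
endfacet
facet normal -0.826 0.052 0.561
outer loop
vertex -2.835 1.764 -1.452
vertex -2.005 1.22 -0.18
vertex -2.458 2.288 -0.946
endloop
endfacet
facet normal -0.327 0.768 -0.551
outer loop
vertex -2.458 2.288 -0.946
vertex -1.175 1.66 -2.58
vertex -2.835 1.764 -1.452
endloop
endfacet
facet normal 0.326 -0.768 0.551
outer loop
vertex -2.382 0.697 -0.686
vertex -0.345 1.116 -1.308
vertex -2.005 1.22 -0.18
endloop
endfacet
facet normal -0.460 -0.638 -0.618
outer loop
vertex -0.722 0.592 -1.814
vertex -2.382 0.697 -0.686
vertex -1.175 1.66 -2.58
endloop
endfacet
facet normal 0.326 -0.768 0.552
outer loop
vertex -0.722 0.592 -1.814
vertex -0.345 1.116 -1.308
vertex -2.382 0.697 -0.686
endloop
endfacet
facet normal 0.460 0.638 0.618
outer loop
vertex -2.005 1.22 -0.18
vertex -0.345 1.116 -1.308
vertex -2.458 2.288 -0.946
endloop
endfacet
facet normal -0.326 0.768 -0.551
outer loop
vertex -0.798 2.183 -2.074
vertex -1.175 1.66 -2.58
vertex -2.458 2.288 -0.946
endloop
endfacet
facet normal 0.460 0.638 0.617
outer loop
vertex -2.458 2.288 -0.946
vertex -0.345 1.116 -1.308
vertex -0.798 2.183 -2.074
endloop
endfacet
facet normal 0.826 -0.052 -0.561
outer loop
vertex -0.798 2.183 -2.074
vertex -0.722 0.592 -1.814
vertex -1.175 1.66 -2.58
endloop
endfacet
facet normal 0.826 -0.052 -0.561
outer loop
vertex -0.345 1.116 -1.308
vertex -0.722 0.592 -1.814
vertex -0.798 2.183 -2.074
endloop
endfacet
facet normal 0.254 0.547 -0.797
outer loop
vertex -2.383 -0.774 -1.931
vertex -2.79 -0.448 -1.837
vertex -2.317 -0.35 -1.619
endloop
endfacet
facet normal 0.887 -0.355 0.295
outer loop
vertex -2.383 -0.774 -1.931
vertex -2.317 -0.35 -1.619
vertex -3.35 -1.652 -0.083
endloop
endfacet
facet normal 0.254 0.547 -0.797
outer loop
vertex -2.317 -0.35 -1.619
vertex -2.79 -0.448 -1.837
vertex -2.724 -0.024 -1.525
endloop
endfacet
facet normal 0.523 0.443 0.728
outer loop
vertex -2.317 -0.35 -1.619
vertex -2.724 -0.024 -1.525
vertex -3.35 -1.652 -0.083
endloop
endfacet
facet normal 0.254 0.547 -0.797
outer loop
vertex -2.724 -0.024 -1.525
vertex -2.79 -0.448 -1.837
vertex -3.197 -0.122 -1.743
endloop
endfacet
facet normal -0.417 0.687 0.595
outer loop
vertex -2.724 -0.024 -1.525
vertex -3.197 -0.122 -1.743
vertex -3.35 -1.652 -0.083
endloop
endfacet
facet normal 0.255 0.548 -0.797
outer loop
vertex -3.197 -0.122 -1.743
vertex -2.79 -0.448 -1.837
vertex -3.263 -0.545 -2.055
endloop
endfacet
facet normal -0.991 0.132 0.030
outer loop
vertex -3.197 -0.122 -1.743
vertex -3.263 -0.545 -2.055
vertex -3.35 -1.652 -0.083
endloop
endfacet
facet normal 0.255 0.548 -0.797
outer loop
vertex -3.263 -0.545 -2.055
vertex -2.79 -0.448 -1.837
vertex -2.856 -0.871 -2.149
endloop
endfacet
facet normal -0.627 -0.667 -0.402
outer loop
vertex -3.263 -0.545 -2.055
vertex -2.856 -0.871 -2.149
vertex -3.35 -1.652 -0.083
endloop
endfacet
facet normal 0.255 0.548 -0.797
outer loop
vertex -2.856 -0.871 -2.149
vertex -2.79 -0.448 -1.837
vertex -2.383 -0.774 -1.931
endloop
endfacet
facet normal 0.311 -0.911 -0.270
outer loop
vertex -2.856 -0.871 -2.149
vertex -2.383 -0.774 -1.931
vertex -3.35 -1.652 -0.083
endloop
endfacet

endsolid


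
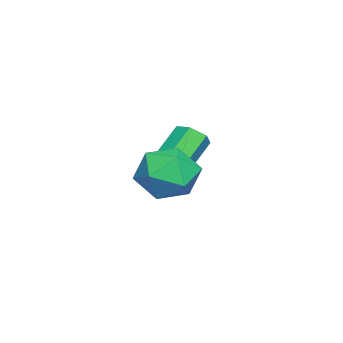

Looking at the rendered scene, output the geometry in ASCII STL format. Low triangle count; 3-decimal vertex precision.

solid 
facet normal 0.684 -0.303 -0.664
outer loop
vertex -2.268 1.645 0.547
vertex -2.658 1.645 0.145
vertex -2.358 2.107 0.243
endloop
endfacet
facet normal 0.712 0.477 0.515
outer loop
vertex -2.268 1.645 0.547
vertex -2.358 2.107 0.243
vertex -3.511 2.196 1.756
endloop
endfacet
facet normal 0.712 0.478 0.515
outer loop
vertex -3.511 2.196 1.756
vertex -2.358 2.107 0.243
vertex -3.602 2.658 1.453
endloop
endfacet
facet normal -0.683 0.302 0.665
outer loop
vertex -3.511 2.196 1.756
vertex -3.602 2.658 1.453
vertex -3.902 2.195 1.355
endloop
endfacet
facet normal 0.683 -0.302 -0.666
outer loop
vertex -2.358 2.107 0.243
vertex -2.658 1.645 0.145
vertex -2.749 2.107 -0.158
endloop
endfacet
facet normal 0.217 0.953 -0.211
outer loop
vertex -2.358 2.107 0.243
vertex -2.749 2.107 -0.158
vertex -3.602 2.658 1.453
endloop
endfacet
facet normal 0.215 0.953 -0.212
outer loop
vertex -3.602 2.658 1.453
vertex -2.749 2.107 -0.158
vertex -3.992 2.657 1.052
endloop
endfacet
facet normal -0.684 0.302 0.664
outer loop
vertex -3.602 2.658 1.453
vertex -3.992 2.657 1.052
vertex -3.902 2.195 1.355
endloop
endfacet
facet normal 0.683 -0.302 -0.665
outer loop
vertex -2.749 2.107 -0.158
vertex -2.658 1.645 0.145
vertex -3.049 1.644 -0.256
endloop
endfacet
facet normal -0.497 0.475 -0.726
outer loop
vertex -2.749 2.107 -0.158
vertex -3.049 1.644 -0.256
vertex -3.992 2.657 1.052
endloop
endfacet
facet normal -0.495 0.477 -0.726
outer loop
vertex -3.992 2.657 1.052
vertex -3.049 1.644 -0.256
vertex -4.292 2.195 0.953
endloop
endfacet
facet normal -0.684 0.302 0.664
outer loop
vertex -3.992 2.657 1.052
vertex -4.292 2.195 0.953
vertex -3.902 2.195 1.355
endloop
endfacet
facet normal 0.683 -0.302 -0.665
outer loop
vertex -3.049 1.644 -0.256
vertex -2.658 1.645 0.145
vertex -2.958 1.182 0.047
endloop
endfacet
facet normal -0.712 -0.478 -0.514
outer loop
vertex -3.049 1.644 -0.256
vertex -2.958 1.182 0.047
vertex -4.292 2.195 0.953
endloop
endfacet
facet normal -0.712 -0.477 -0.515
outer loop
vertex -4.292 2.195 0.953
vertex -2.958 1.182 0.047
vertex -4.202 1.733 1.257
endloop
endfacet
facet normal -0.684 0.303 0.664
outer loop
vertex -4.292 2.195 0.953
vertex -4.202 1.733 1.257
vertex -3.902 2.195 1.355
endloop
endfacet
facet normal 0.684 -0.302 -0.664
outer loop
vertex -2.958 1.182 0.047
vertex -2.658 1.645 0.145
vertex -2.568 1.183 0.448
endloop
endfacet
facet normal -0.216 -0.953 0.212
outer loop
vertex -2.958 1.182 0.047
vertex -2.568 1.183 0.448
vertex -4.202 1.733 1.257
endloop
endfacet
facet normal -0.216 -0.953 0.211
outer loop
vertex -4.202 1.733 1.257
vertex -2.568 1.183 0.448
vertex -3.811 1.733 1.658
endloop
endfacet
facet normal -0.683 0.302 0.666
outer loop
vertex -4.202 1.733 1.257
vertex -3.811 1.733 1.658
vertex -3.902 2.195 1.355
endloop
endfacet
facet normal 0.684 -0.302 -0.664
outer loop
vertex -2.568 1.183 0.448
vertex -2.658 1.645 0.145
vertex -2.268 1.645 0.547
endloop
endfacet
facet normal 0.495 -0.477 0.726
outer loop
vertex -2.568 1.183 0.448
vertex -2.268 1.645 0.547
vertex -3.811 1.733 1.658
endloop
endfacet
facet normal 0.496 -0.475 0.727
outer loop
vertex -3.811 1.733 1.658
vertex -2.268 1.645 0.547
vertex -3.511 2.196 1.756
endloop
endfacet
facet normal -0.683 0.302 0.665
outer loop
vertex -3.811 1.733 1.658
vertex -3.511 2.196 1.756
vertex -3.902 2.195 1.355
endloop
endfacet
facet normal -0.027 -0.016 0.999
outer loop
vertex -0.262 2.778 1.836
vertex -1.205 2.522 1.806
vertex -0.512 1.833 1.814
endloop
endfacet
facet normal 0.625 -0.183 0.759
outer loop
vertex -0.262 2.778 1.836
vertex -0.512 1.833 1.814
vertex 0.238 2.153 1.274
endloop
endfacet
facet normal 0.859 0.361 0.363
outer loop
vertex -0.262 2.778 1.836
vertex 0.238 2.153 1.274
vertex 0.009 3.04 0.934
endloop
endfacet
facet normal 0.353 0.865 0.357
outer loop
vertex -0.262 2.778 1.836
vertex 0.009 3.04 0.934
vertex -0.884 3.269 1.263
endloop
endfacet
facet normal -0.195 0.630 0.752
outer loop
vertex -0.262 2.778 1.836
vertex -0.884 3.269 1.263
vertex -1.205 2.522 1.806
endloop
endfacet
facet normal 0.564 -0.754 0.336
outer loop
vertex 0.238 2.153 1.274
vertex -0.512 1.833 1.814
vertex -0.396 1.511 0.897
endloop
endfacet
facet normal -0.490 -0.485 0.724
outer loop
vertex -0.512 1.833 1.814
vertex -1.205 2.522 1.806
vertex -1.289 1.74 1.226
endloop
endfacet
facet normal -0.761 0.562 0.323
outer loop
vertex -1.205 2.522 1.806
vertex -0.884 3.269 1.263
vertex -1.518 2.627 0.886
endloop
endfacet
facet normal 0.125 0.941 -0.315
outer loop
vertex -0.884 3.269 1.263
vertex 0.009 3.04 0.934
vertex -0.768 2.947 0.346
endloop
endfacet
facet normal 0.943 0.126 -0.307
outer loop
vertex 0.009 3.04 0.934
vertex 0.238 2.153 1.274
vertex -0.075 2.258 0.354
endloop
endfacet
facet normal -0.353 -0.865 -0.357
outer loop
vertex -1.018 2.002 0.324
vertex -0.396 1.511 0.897
vertex -1.289 1.74 1.226
endloop
endfacet
facet normal -0.859 -0.361 -0.363
outer loop
vertex -1.018 2.002 0.324
vertex -1.289 1.74 1.226
vertex -1.518 2.627 0.886
endloop
endfacet
facet normal -0.625 0.183 -0.759
outer loop
vertex -1.018 2.002 0.324
vertex -1.518 2.627 0.886
vertex -0.768 2.947 0.346
endloop
endfacet
facet normal 0.027 0.016 -0.999
outer loop
vertex -1.018 2.002 0.324
vertex -0.768 2.947 0.346
vertex -0.075 2.258 0.354
endloop
endfacet
facet normal 0.195 -0.630 -0.752
outer loop
vertex -1.018 2.002 0.324
vertex -0.075 2.258 0.354
vertex -0.396 1.511 0.897
endloop
endfacet
facet normal -0.125 -0.941 0.315
outer loop
vertex -1.289 1.74 1.226
vertex -0.396 1.511 0.897
vertex -0.512 1.833 1.814
endloop
endfacet
facet normal -0.943 -0.126 0.307
outer loop
vertex -1.518 2.627 0.886
vertex -1.289 1.74 1.226
vertex -1.205 2.522 1.806
endloop
endfacet
facet normal -0.564 0.754 -0.336
outer loop
vertex -0.768 2.947 0.346
vertex -1.518 2.627 0.886
vertex -0.884 3.269 1.263
endloop
endfacet
facet normal 0.490 0.485 -0.724
outer loop
vertex -0.075 2.258 0.354
vertex -0.768 2.947 0.346
vertex 0.009 3.04 0.934
endloop
endfacet
facet normal 0.761 -0.562 -0.323
outer loop
vertex -0.396 1.511 0.897
vertex -0.075 2.258 0.354
vertex 0.238 2.153 1.274
endloop
endfacet

endsolid


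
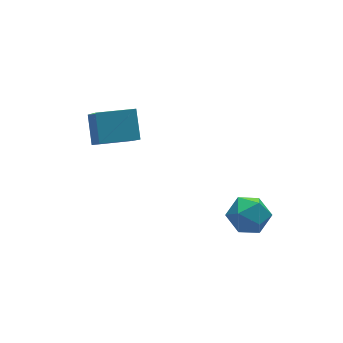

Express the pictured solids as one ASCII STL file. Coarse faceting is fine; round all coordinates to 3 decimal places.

solid 
facet normal -0.982 -0.094 0.163
outer loop
vertex 3.152 -2.192 -2.721
vertex 3.189 -2.875 -2.893
vertex 3.281 -2.674 -2.224
endloop
endfacet
facet normal -0.702 0.412 0.581
outer loop
vertex 3.152 -2.192 -2.721
vertex 3.281 -2.674 -2.224
vertex 3.636 -2.066 -2.226
endloop
endfacet
facet normal -0.399 0.903 0.161
outer loop
vertex 3.152 -2.192 -2.721
vertex 3.636 -2.066 -2.226
vertex 3.764 -1.89 -2.896
endloop
endfacet
facet normal -0.493 0.699 -0.517
outer loop
vertex 3.152 -2.192 -2.721
vertex 3.764 -1.89 -2.896
vertex 3.487 -2.39 -3.308
endloop
endfacet
facet normal -0.853 0.083 -0.515
outer loop
vertex 3.152 -2.192 -2.721
vertex 3.487 -2.39 -3.308
vertex 3.189 -2.875 -2.893
endloop
endfacet
facet normal -0.187 0.112 0.976
outer loop
vertex 3.636 -2.066 -2.226
vertex 3.281 -2.674 -2.224
vertex 3.973 -2.67 -2.092
endloop
endfacet
facet normal -0.641 -0.706 0.300
outer loop
vertex 3.281 -2.674 -2.224
vertex 3.189 -2.875 -2.893
vertex 3.696 -3.17 -2.504
endloop
endfacet
facet normal -0.432 -0.418 -0.799
outer loop
vertex 3.189 -2.875 -2.893
vertex 3.487 -2.39 -3.308
vertex 3.824 -2.994 -3.174
endloop
endfacet
facet normal 0.150 0.578 -0.802
outer loop
vertex 3.487 -2.39 -3.308
vertex 3.764 -1.89 -2.896
vertex 4.179 -2.386 -3.176
endloop
endfacet
facet normal 0.301 0.907 0.296
outer loop
vertex 3.764 -1.89 -2.896
vertex 3.636 -2.066 -2.226
vertex 4.271 -2.185 -2.507
endloop
endfacet
facet normal 0.493 -0.699 0.517
outer loop
vertex 4.308 -2.868 -2.679
vertex 3.973 -2.67 -2.092
vertex 3.696 -3.17 -2.504
endloop
endfacet
facet normal 0.399 -0.903 -0.161
outer loop
vertex 4.308 -2.868 -2.679
vertex 3.696 -3.17 -2.504
vertex 3.824 -2.994 -3.174
endloop
endfacet
facet normal 0.702 -0.412 -0.581
outer loop
vertex 4.308 -2.868 -2.679
vertex 3.824 -2.994 -3.174
vertex 4.179 -2.386 -3.176
endloop
endfacet
facet normal 0.982 0.094 -0.163
outer loop
vertex 4.308 -2.868 -2.679
vertex 4.179 -2.386 -3.176
vertex 4.271 -2.185 -2.507
endloop
endfacet
facet normal 0.853 -0.083 0.515
outer loop
vertex 4.308 -2.868 -2.679
vertex 4.271 -2.185 -2.507
vertex 3.973 -2.67 -2.092
endloop
endfacet
facet normal -0.150 -0.578 0.802
outer loop
vertex 3.696 -3.17 -2.504
vertex 3.973 -2.67 -2.092
vertex 3.281 -2.674 -2.224
endloop
endfacet
facet normal -0.301 -0.907 -0.296
outer loop
vertex 3.824 -2.994 -3.174
vertex 3.696 -3.17 -2.504
vertex 3.189 -2.875 -2.893
endloop
endfacet
facet normal 0.187 -0.112 -0.976
outer loop
vertex 4.179 -2.386 -3.176
vertex 3.824 -2.994 -3.174
vertex 3.487 -2.39 -3.308
endloop
endfacet
facet normal 0.641 0.706 -0.300
outer loop
vertex 4.271 -2.185 -2.507
vertex 4.179 -2.386 -3.176
vertex 3.764 -1.89 -2.896
endloop
endfacet
facet normal 0.432 0.418 0.799
outer loop
vertex 3.973 -2.67 -2.092
vertex 4.271 -2.185 -2.507
vertex 3.636 -2.066 -2.226
endloop
endfacet
facet normal -0.961 0.266 0.081
outer loop
vertex 0.352 0.082 0.096
vertex 0.608 0.801 0.774
vertex 0.499 0.892 -0.818
endloop
endfacet
facet normal -0.251 -0.704 -0.664
outer loop
vertex 1.632 0.579 -0.914
vertex 0.352 0.082 0.096
vertex 0.499 0.892 -0.818
endloop
endfacet
facet normal -0.961 0.265 0.081
outer loop
vertex 0.499 0.892 -0.818
vertex 0.608 0.801 0.774
vertex 0.754 1.61 -0.141
endloop
endfacet
facet normal 0.119 0.658 -0.743
outer loop
vertex 0.754 1.61 -0.141
vertex 1.632 0.579 -0.914
vertex 0.499 0.892 -0.818
endloop
endfacet
facet normal -0.119 -0.658 0.743
outer loop
vertex 0.352 0.082 0.096
vertex 1.741 0.488 0.678
vertex 0.608 0.801 0.774
endloop
endfacet
facet normal -0.250 -0.705 -0.663
outer loop
vertex 1.486 -0.23 0.001
vertex 0.352 0.082 0.096
vertex 1.632 0.579 -0.914
endloop
endfacet
facet normal -0.119 -0.658 0.743
outer loop
vertex 1.486 -0.23 0.001
vertex 1.741 0.488 0.678
vertex 0.352 0.082 0.096
endloop
endfacet
facet normal 0.251 0.705 0.663
outer loop
vertex 0.608 0.801 0.774
vertex 1.741 0.488 0.678
vertex 0.754 1.61 -0.141
endloop
endfacet
facet normal 0.119 0.658 -0.743
outer loop
vertex 1.888 1.298 -0.236
vertex 1.632 0.579 -0.914
vertex 0.754 1.61 -0.141
endloop
endfacet
facet normal 0.249 0.704 0.664
outer loop
vertex 0.754 1.61 -0.141
vertex 1.741 0.488 0.678
vertex 1.888 1.298 -0.236
endloop
endfacet
facet normal 0.961 -0.265 -0.081
outer loop
vertex 1.888 1.298 -0.236
vertex 1.486 -0.23 0.001
vertex 1.632 0.579 -0.914
endloop
endfacet
facet normal 0.961 -0.265 -0.081
outer loop
vertex 1.741 0.488 0.678
vertex 1.486 -0.23 0.001
vertex 1.888 1.298 -0.236
endloop
endfacet

endsolid


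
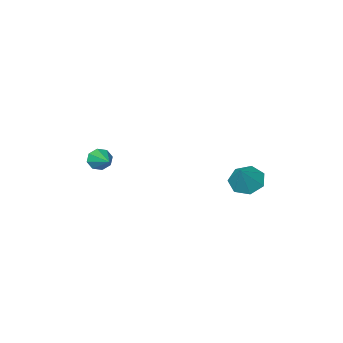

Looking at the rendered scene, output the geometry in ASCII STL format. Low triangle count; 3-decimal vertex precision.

solid 
facet normal -0.271 -0.886 -0.376
outer loop
vertex -0.899 -4.206 0.429
vertex -1.284 -4.248 0.806
vertex -1.259 -4.044 0.307
endloop
endfacet
facet normal 0.478 0.539 -0.694
outer loop
vertex -0.899 -4.206 0.429
vertex -1.259 -4.044 0.307
vertex -0.916 -3.052 1.314
endloop
endfacet
facet normal -0.273 -0.886 -0.376
outer loop
vertex -1.259 -4.044 0.307
vertex -1.284 -4.248 0.806
vertex -1.633 -4.001 0.477
endloop
endfacet
facet normal -0.211 0.731 -0.649
outer loop
vertex -1.259 -4.044 0.307
vertex -1.633 -4.001 0.477
vertex -0.916 -3.052 1.314
endloop
endfacet
facet normal -0.272 -0.886 -0.376
outer loop
vertex -1.633 -4.001 0.477
vertex -1.284 -4.248 0.806
vertex -1.803 -4.103 0.84
endloop
endfacet
facet normal -0.722 0.676 -0.148
outer loop
vertex -1.633 -4.001 0.477
vertex -1.803 -4.103 0.84
vertex -0.916 -3.052 1.314
endloop
endfacet
facet normal -0.272 -0.886 -0.376
outer loop
vertex -1.803 -4.103 0.84
vertex -1.284 -4.248 0.806
vertex -1.668 -4.29 1.183
endloop
endfacet
facet normal -0.755 0.404 0.517
outer loop
vertex -1.803 -4.103 0.84
vertex -1.668 -4.29 1.183
vertex -0.916 -3.052 1.314
endloop
endfacet
facet normal -0.271 -0.887 -0.375
outer loop
vertex -1.668 -4.29 1.183
vertex -1.284 -4.248 0.806
vertex -1.308 -4.452 1.306
endloop
endfacet
facet normal -0.292 0.076 0.954
outer loop
vertex -1.668 -4.29 1.183
vertex -1.308 -4.452 1.306
vertex -0.916 -3.052 1.314
endloop
endfacet
facet normal -0.273 -0.886 -0.375
outer loop
vertex -1.308 -4.452 1.306
vertex -1.284 -4.248 0.806
vertex -0.934 -4.495 1.135
endloop
endfacet
facet normal 0.402 -0.118 0.908
outer loop
vertex -1.308 -4.452 1.306
vertex -0.934 -4.495 1.135
vertex -0.916 -3.052 1.314
endloop
endfacet
facet normal -0.272 -0.886 -0.376
outer loop
vertex -0.934 -4.495 1.135
vertex -1.284 -4.248 0.806
vertex -0.764 -4.393 0.772
endloop
endfacet
facet normal 0.910 -0.062 0.409
outer loop
vertex -0.934 -4.495 1.135
vertex -0.764 -4.393 0.772
vertex -0.916 -3.052 1.314
endloop
endfacet
facet normal -0.272 -0.886 -0.376
outer loop
vertex -0.764 -4.393 0.772
vertex -1.284 -4.248 0.806
vertex -0.899 -4.206 0.429
endloop
endfacet
facet normal 0.943 0.211 -0.256
outer loop
vertex -0.764 -4.393 0.772
vertex -0.899 -4.206 0.429
vertex -0.916 -3.052 1.314
endloop
endfacet
facet normal -0.548 -0.352 -0.759
outer loop
vertex -3.624 1.295 0.72
vertex -4.225 1.299 1.152
vertex -3.967 1.838 0.716
endloop
endfacet
facet normal 0.825 0.520 -0.220
outer loop
vertex -3.624 1.295 0.72
vertex -3.967 1.838 0.716
vertex -3.535 1.741 2.108
endloop
endfacet
facet normal -0.548 -0.352 -0.759
outer loop
vertex -3.967 1.838 0.716
vertex -4.225 1.299 1.152
vertex -4.504 1.975 1.04
endloop
endfacet
facet normal 0.243 0.970 -0.008
outer loop
vertex -3.967 1.838 0.716
vertex -4.504 1.975 1.04
vertex -3.535 1.741 2.108
endloop
endfacet
facet normal -0.547 -0.352 -0.759
outer loop
vertex -4.504 1.975 1.04
vertex -4.225 1.299 1.152
vertex -4.831 1.603 1.448
endloop
endfacet
facet normal -0.330 0.814 0.478
outer loop
vertex -4.504 1.975 1.04
vertex -4.831 1.603 1.448
vertex -3.535 1.741 2.108
endloop
endfacet
facet normal -0.547 -0.351 -0.760
outer loop
vertex -4.831 1.603 1.448
vertex -4.225 1.299 1.152
vertex -4.702 1.002 1.633
endloop
endfacet
facet normal -0.462 0.169 0.871
outer loop
vertex -4.831 1.603 1.448
vertex -4.702 1.002 1.633
vertex -3.535 1.741 2.108
endloop
endfacet
facet normal -0.548 -0.350 -0.760
outer loop
vertex -4.702 1.002 1.633
vertex -4.225 1.299 1.152
vertex -4.214 0.624 1.455
endloop
endfacet
facet normal -0.052 -0.480 0.876
outer loop
vertex -4.702 1.002 1.633
vertex -4.214 0.624 1.455
vertex -3.535 1.741 2.108
endloop
endfacet
facet normal -0.547 -0.350 -0.760
outer loop
vertex -4.214 0.624 1.455
vertex -4.225 1.299 1.152
vertex -3.734 0.755 1.049
endloop
endfacet
facet normal 0.589 -0.644 0.489
outer loop
vertex -4.214 0.624 1.455
vertex -3.734 0.755 1.049
vertex -3.535 1.741 2.108
endloop
endfacet
facet normal -0.548 -0.351 -0.759
outer loop
vertex -3.734 0.755 1.049
vertex -4.225 1.299 1.152
vertex -3.624 1.295 0.72
endloop
endfacet
facet normal 0.980 -0.199 0.001
outer loop
vertex -3.734 0.755 1.049
vertex -3.624 1.295 0.72
vertex -3.535 1.741 2.108
endloop
endfacet

endsolid


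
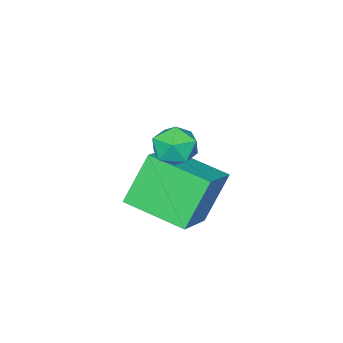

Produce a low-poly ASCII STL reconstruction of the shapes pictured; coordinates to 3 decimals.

solid 
facet normal -0.598 -0.428 0.678
outer loop
vertex 0.385 1.278 -0.029
vertex 0.795 0.705 -0.029
vertex 0.926 1.233 0.42
endloop
endfacet
facet normal -0.599 0.282 0.750
outer loop
vertex 0.385 1.278 -0.029
vertex 0.926 1.233 0.42
vertex 0.794 1.839 0.087
endloop
endfacet
facet normal -0.814 0.566 0.132
outer loop
vertex 0.385 1.278 -0.029
vertex 0.794 1.839 0.087
vertex 0.582 1.687 -0.567
endloop
endfacet
facet normal -0.946 0.032 -0.322
outer loop
vertex 0.385 1.278 -0.029
vertex 0.582 1.687 -0.567
vertex 0.583 0.986 -0.639
endloop
endfacet
facet normal -0.813 -0.582 0.015
outer loop
vertex 0.385 1.278 -0.029
vertex 0.583 0.986 -0.639
vertex 0.795 0.705 -0.029
endloop
endfacet
facet normal 0.073 0.492 0.867
outer loop
vertex 0.794 1.839 0.087
vertex 0.926 1.233 0.42
vertex 1.457 1.614 0.159
endloop
endfacet
facet normal 0.075 -0.657 0.750
outer loop
vertex 0.926 1.233 0.42
vertex 0.795 0.705 -0.029
vertex 1.458 0.913 0.087
endloop
endfacet
facet normal -0.273 -0.906 -0.323
outer loop
vertex 0.795 0.705 -0.029
vertex 0.583 0.986 -0.639
vertex 1.246 0.761 -0.567
endloop
endfacet
facet normal -0.490 0.088 -0.867
outer loop
vertex 0.583 0.986 -0.639
vertex 0.582 1.687 -0.567
vertex 1.114 1.367 -0.9
endloop
endfacet
facet normal -0.276 0.952 -0.132
outer loop
vertex 0.582 1.687 -0.567
vertex 0.794 1.839 0.087
vertex 1.245 1.895 -0.451
endloop
endfacet
facet normal 0.946 -0.032 0.322
outer loop
vertex 1.655 1.322 -0.451
vertex 1.457 1.614 0.159
vertex 1.458 0.913 0.087
endloop
endfacet
facet normal 0.814 -0.566 -0.132
outer loop
vertex 1.655 1.322 -0.451
vertex 1.458 0.913 0.087
vertex 1.246 0.761 -0.567
endloop
endfacet
facet normal 0.599 -0.282 -0.750
outer loop
vertex 1.655 1.322 -0.451
vertex 1.246 0.761 -0.567
vertex 1.114 1.367 -0.9
endloop
endfacet
facet normal 0.598 0.428 -0.678
outer loop
vertex 1.655 1.322 -0.451
vertex 1.114 1.367 -0.9
vertex 1.245 1.895 -0.451
endloop
endfacet
facet normal 0.813 0.582 -0.015
outer loop
vertex 1.655 1.322 -0.451
vertex 1.245 1.895 -0.451
vertex 1.457 1.614 0.159
endloop
endfacet
facet normal 0.490 -0.088 0.867
outer loop
vertex 1.458 0.913 0.087
vertex 1.457 1.614 0.159
vertex 0.926 1.233 0.42
endloop
endfacet
facet normal 0.276 -0.952 0.132
outer loop
vertex 1.246 0.761 -0.567
vertex 1.458 0.913 0.087
vertex 0.795 0.705 -0.029
endloop
endfacet
facet normal -0.073 -0.492 -0.867
outer loop
vertex 1.114 1.367 -0.9
vertex 1.246 0.761 -0.567
vertex 0.583 0.986 -0.639
endloop
endfacet
facet normal -0.075 0.657 -0.750
outer loop
vertex 1.245 1.895 -0.451
vertex 1.114 1.367 -0.9
vertex 0.582 1.687 -0.567
endloop
endfacet
facet normal 0.273 0.906 0.323
outer loop
vertex 1.457 1.614 0.159
vertex 1.245 1.895 -0.451
vertex 0.794 1.839 0.087
endloop
endfacet
facet normal -0.838 -0.324 -0.439
outer loop
vertex -0.645 -0.483 -2.098
vertex -1.115 1.318 -2.529
vertex 0.198 -0.623 -3.602
endloop
endfacet
facet normal 0.246 -0.943 0.226
outer loop
vertex 1.555 -0.098 -2.891
vertex -0.645 -0.483 -2.098
vertex 0.198 -0.623 -3.602
endloop
endfacet
facet normal -0.838 -0.324 -0.439
outer loop
vertex 0.198 -0.623 -3.602
vertex -1.115 1.318 -2.529
vertex -0.272 1.178 -4.034
endloop
endfacet
facet normal 0.487 -0.081 -0.870
outer loop
vertex -0.272 1.178 -4.034
vertex 1.555 -0.098 -2.891
vertex 0.198 -0.623 -3.602
endloop
endfacet
facet normal -0.487 0.081 0.870
outer loop
vertex -0.645 -0.483 -2.098
vertex 0.242 1.843 -1.818
vertex -1.115 1.318 -2.529
endloop
endfacet
facet normal 0.246 -0.943 0.226
outer loop
vertex 0.712 0.042 -1.386
vertex -0.645 -0.483 -2.098
vertex 1.555 -0.098 -2.891
endloop
endfacet
facet normal -0.488 0.081 0.869
outer loop
vertex 0.712 0.042 -1.386
vertex 0.242 1.843 -1.818
vertex -0.645 -0.483 -2.098
endloop
endfacet
facet normal -0.246 0.943 -0.226
outer loop
vertex -1.115 1.318 -2.529
vertex 0.242 1.843 -1.818
vertex -0.272 1.178 -4.034
endloop
endfacet
facet normal 0.487 -0.081 -0.869
outer loop
vertex 1.085 1.703 -3.322
vertex 1.555 -0.098 -2.891
vertex -0.272 1.178 -4.034
endloop
endfacet
facet normal -0.246 0.943 -0.226
outer loop
vertex -0.272 1.178 -4.034
vertex 0.242 1.843 -1.818
vertex 1.085 1.703 -3.322
endloop
endfacet
facet normal 0.838 0.324 0.439
outer loop
vertex 1.085 1.703 -3.322
vertex 0.712 0.042 -1.386
vertex 1.555 -0.098 -2.891
endloop
endfacet
facet normal 0.838 0.324 0.439
outer loop
vertex 0.242 1.843 -1.818
vertex 0.712 0.042 -1.386
vertex 1.085 1.703 -3.322
endloop
endfacet

endsolid
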